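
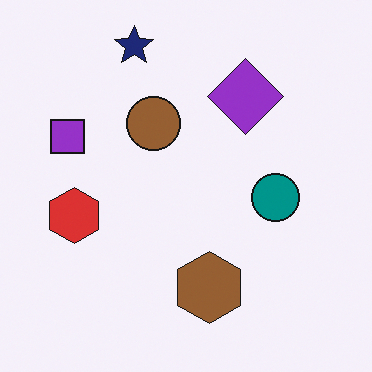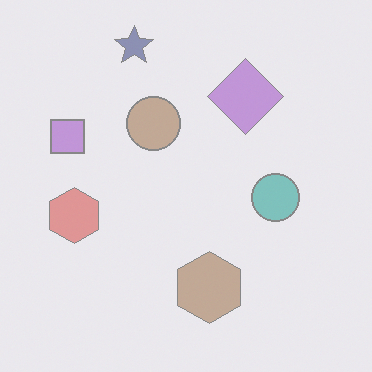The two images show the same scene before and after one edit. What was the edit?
The transformation is: washed out (contrast reduced).

Tones are pushed toward mid-grey across the whole image — a global contrast change.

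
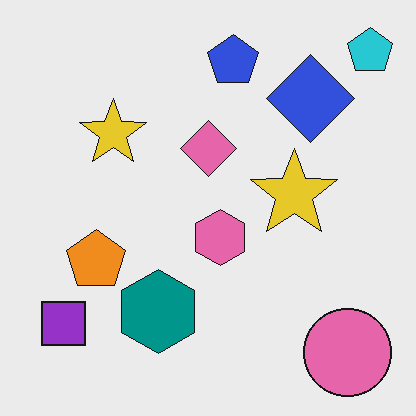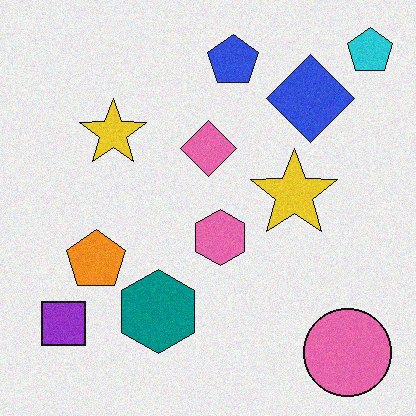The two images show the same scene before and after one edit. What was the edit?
Degraded with a light layer of grain.

Random speckle covers the whole image, including the flat background.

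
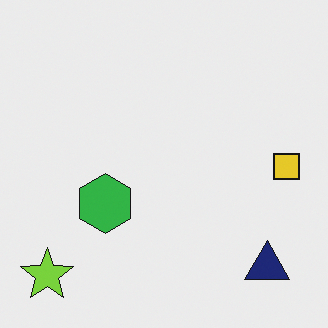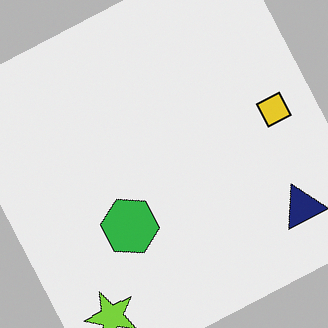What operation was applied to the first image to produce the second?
This is the original image rotated counter-clockwise by a moderate amount.

Every shape is tilted by the same angle and the image corners show triangular fill wedges — a whole-image rotation by a non-right angle.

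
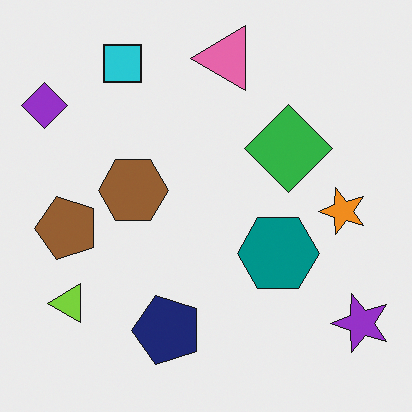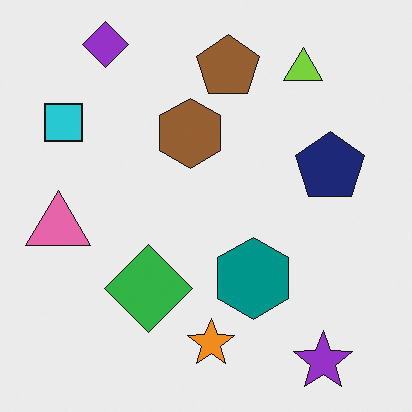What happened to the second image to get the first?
The first image is the second transposed (reflected across the top-left ↔ bottom-right diagonal).

Shapes have swapped their row and column positions — what was in the top-right is now in the bottom-left — a diagonal reflection.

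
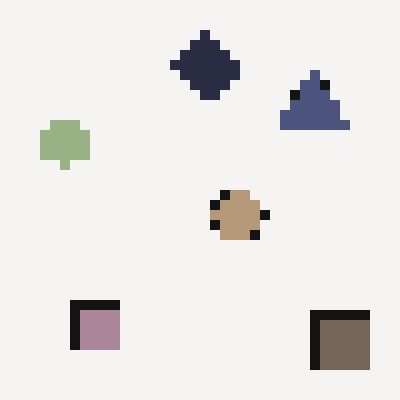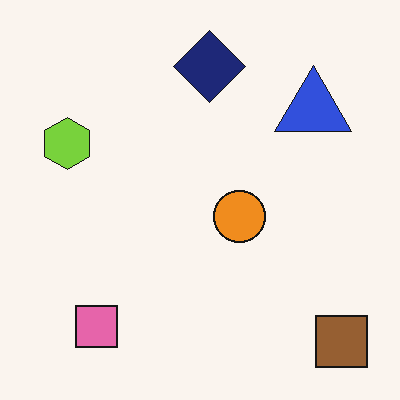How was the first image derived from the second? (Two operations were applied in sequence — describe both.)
The transformation is: coarsely pixelated, then heavily desaturated.

Shapes are reduced to large square blocks; fine edges and outlines are lost — a downscale-then-upscale (mosaic) effect. All colors are more muted and greyish — a global saturation change.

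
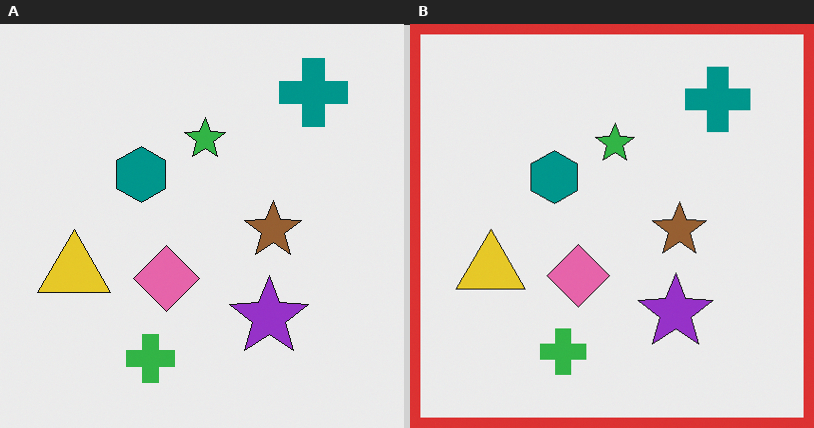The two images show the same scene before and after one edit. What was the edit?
The right (B) image is the left (A) framed with a red border.

A solid red frame runs around the edge of the right (B) image, with the content slightly shrunk inside it.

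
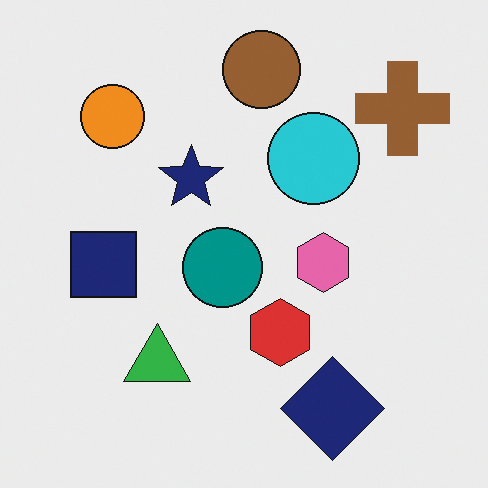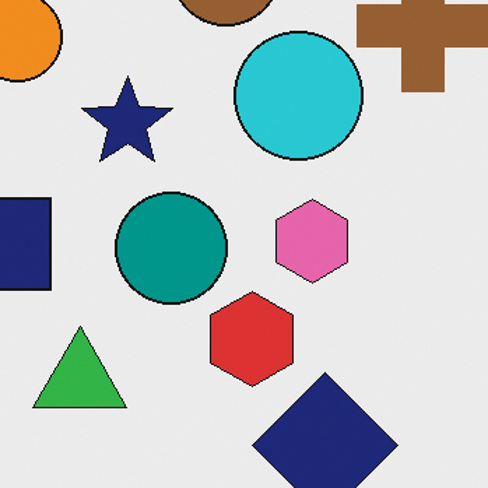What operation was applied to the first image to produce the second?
Cropped to a modestly smaller region and rescaled.

The visible shapes are larger and the field of view is narrower; shapes near the original edges may be partly or wholly outside the frame — a crop-and-rescale.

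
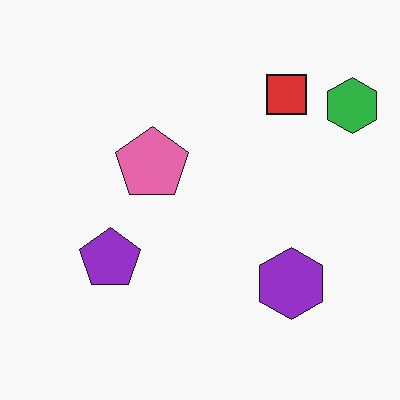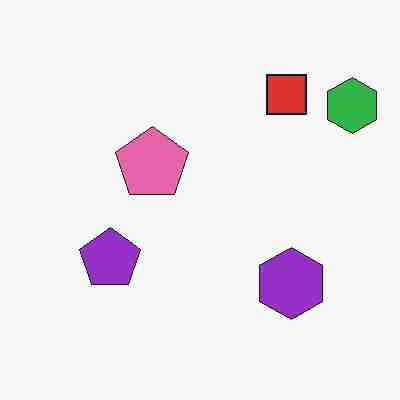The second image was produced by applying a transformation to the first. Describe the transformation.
The second image is the first degraded with heavy JPEG compression.

Blocky 8×8 compression artifacts appear around shape edges and the flat background shows ringing — characteristic JPEG degradation.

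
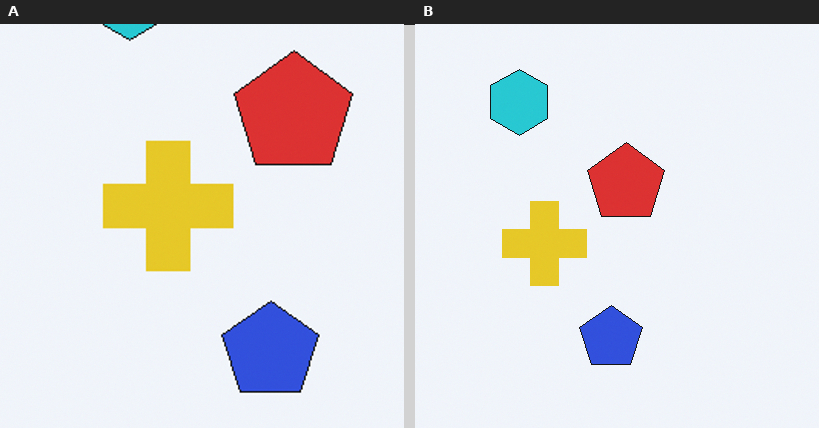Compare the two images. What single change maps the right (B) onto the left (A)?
Cropped slightly and scaled back up.

The visible shapes are larger and the field of view is narrower; shapes near the original edges may be partly or wholly outside the frame — a crop-and-rescale.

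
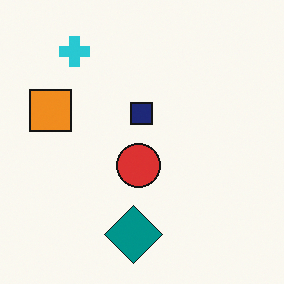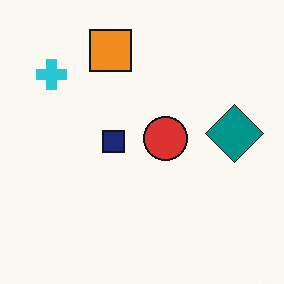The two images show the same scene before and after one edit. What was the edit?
The second image is the first transposed (reflected across the top-left ↔ bottom-right diagonal).

Shapes have swapped their row and column positions — what was in the top-right is now in the bottom-left — a diagonal reflection.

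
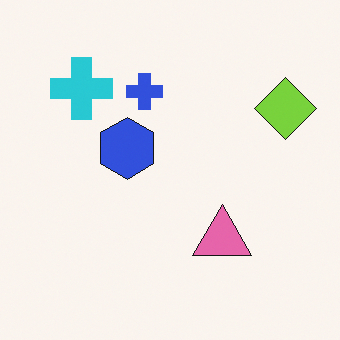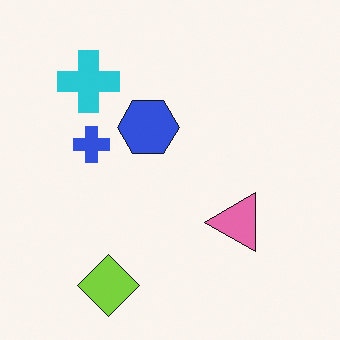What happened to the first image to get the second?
It was transposed (reflected across the top-left ↔ bottom-right diagonal).

Shapes have swapped their row and column positions — what was in the top-right is now in the bottom-left — a diagonal reflection.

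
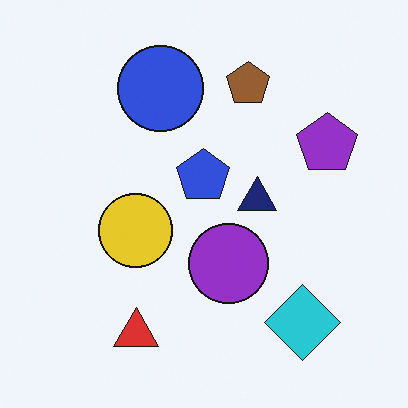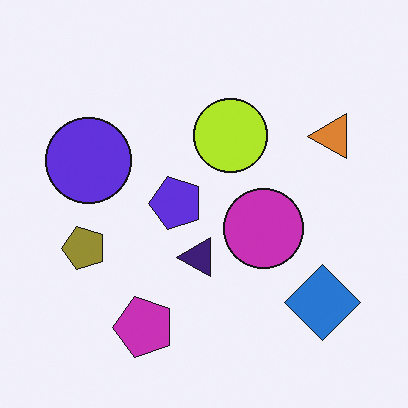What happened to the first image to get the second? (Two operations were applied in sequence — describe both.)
The image was hue-shifted by a small amount, then transposed (reflected across the top-left ↔ bottom-right diagonal).

Every shape's color has rotated by the same amount around the hue wheel — a uniform hue shift. Shapes have swapped their row and column positions — what was in the top-right is now in the bottom-left — a diagonal reflection.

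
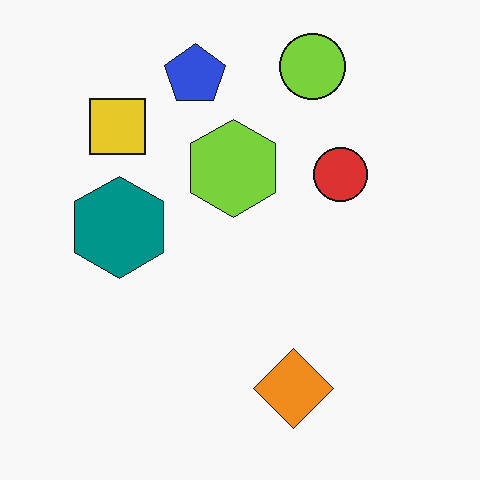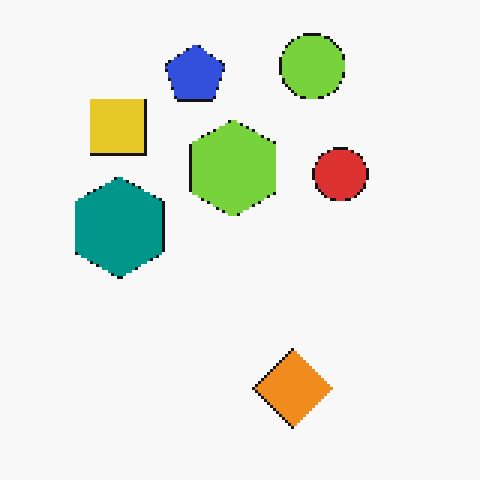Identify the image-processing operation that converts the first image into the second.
The image was mildly pixelated.

Shapes are reduced to large square blocks; fine edges and outlines are lost — a downscale-then-upscale (mosaic) effect.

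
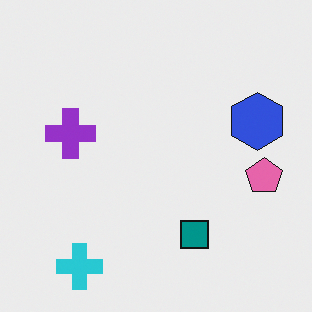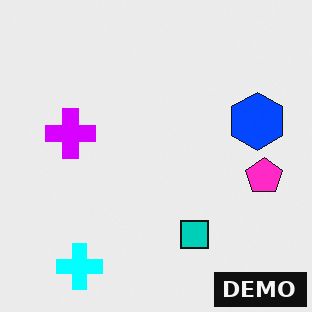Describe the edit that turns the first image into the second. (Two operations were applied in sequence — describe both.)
The second image is the first heavily oversaturated, then watermarked with the text "DEMO" in the lower-right corner.

All colors are more vivid — a global saturation change. A dark label reading "DEMO" appears in the lower-right corner.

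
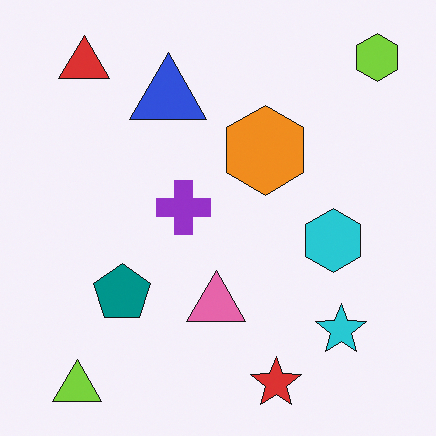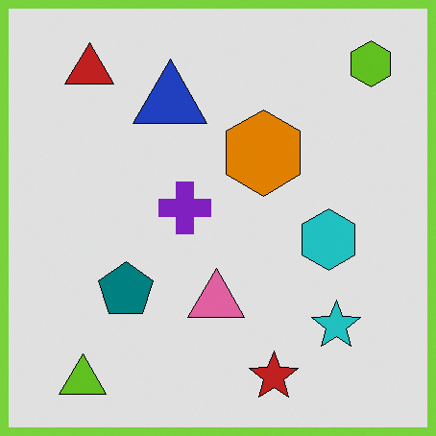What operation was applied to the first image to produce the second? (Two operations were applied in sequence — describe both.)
It was posterized to a reduced palette, then framed with a lime border.

Each flat color has snapped to a coarser quantized level — most visibly, the near-white background has dropped to a flat grey. A solid lime frame runs around the edge of the second image, with the content slightly shrunk inside it.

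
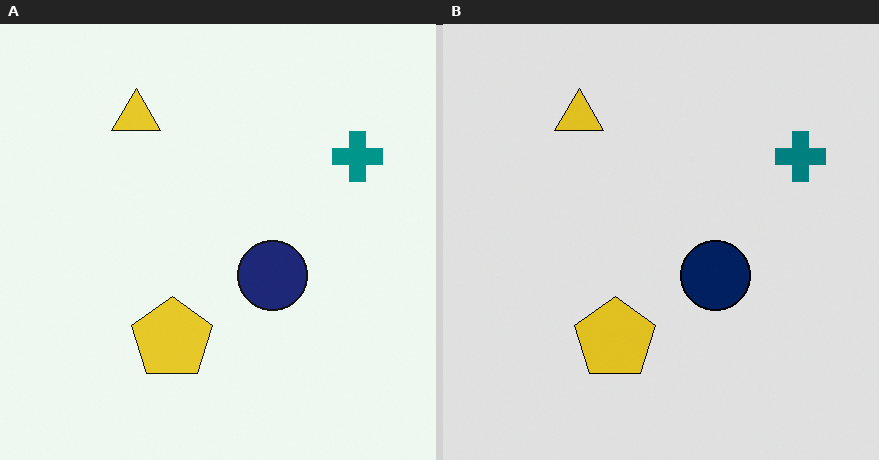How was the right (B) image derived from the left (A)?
The transformation is: moderately posterized.

Each flat color has snapped to a coarser quantized level — most visibly, the near-white background has dropped to a flat grey.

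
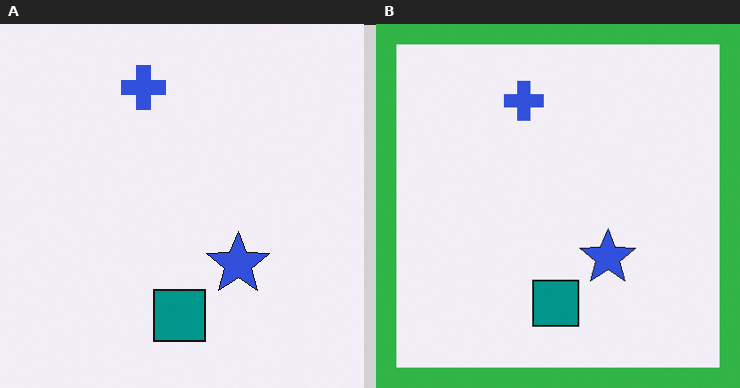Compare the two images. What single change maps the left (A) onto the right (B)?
This is the original image framed with a green border.

A solid green frame runs around the edge of the right (B) image, with the content slightly shrunk inside it.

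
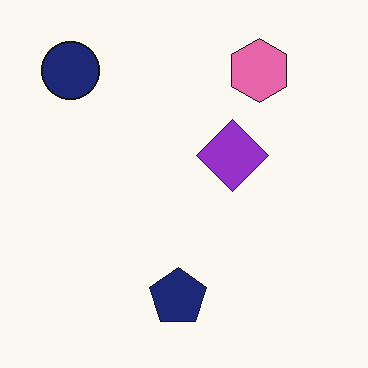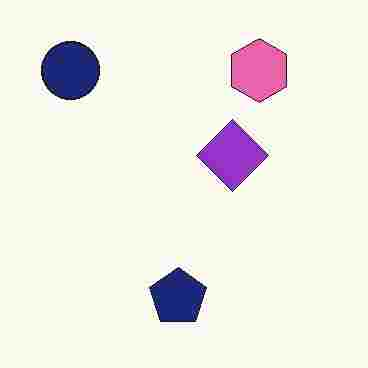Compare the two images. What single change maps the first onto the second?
The image was degraded with heavy JPEG compression.

Blocky 8×8 compression artifacts appear around shape edges and the flat background shows ringing — characteristic JPEG degradation.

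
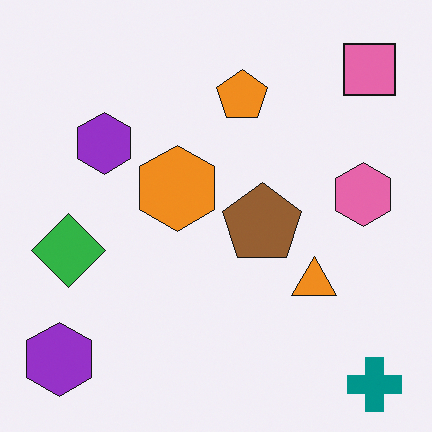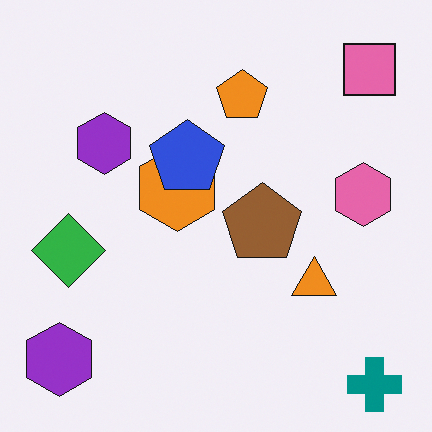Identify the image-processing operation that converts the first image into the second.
This is the original image overlaid with an additional blue pentagon.

A blue pentagon appears in the second image that is absent from the first.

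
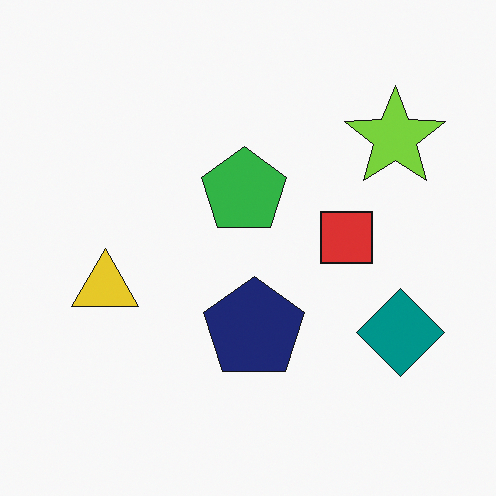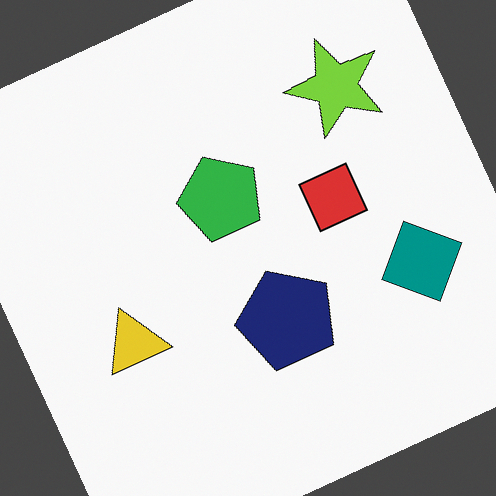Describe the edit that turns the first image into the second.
The image was rotated counter-clockwise by a moderate amount.

Every shape is tilted by the same angle and the image corners show triangular fill wedges — a whole-image rotation by a non-right angle.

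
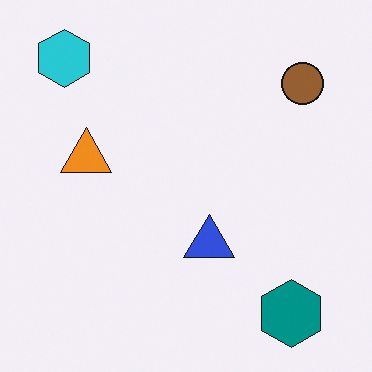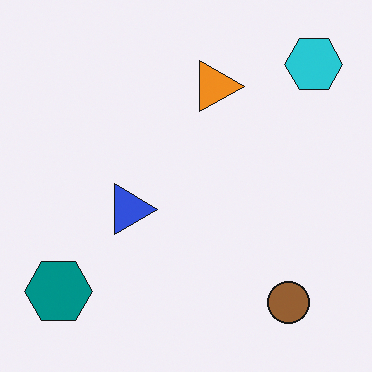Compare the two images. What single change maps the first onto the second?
Rotated 90° clockwise.

The cyan hexagon sits in the top-left of the first image and the top-right of the second — consistent with a whole-image 90° clockwise rotation.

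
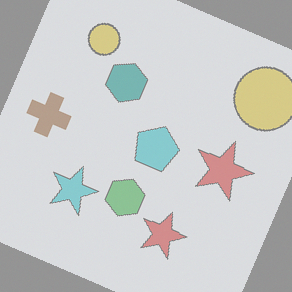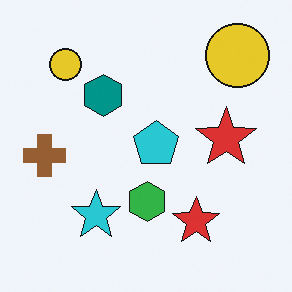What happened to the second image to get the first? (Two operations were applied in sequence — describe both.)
This is the original image rotated clockwise by a moderate amount, then given much lower contrast.

Every shape is tilted by the same angle and the image corners show triangular fill wedges — a whole-image rotation by a non-right angle. Tones are pushed toward mid-grey across the whole image — a global contrast change.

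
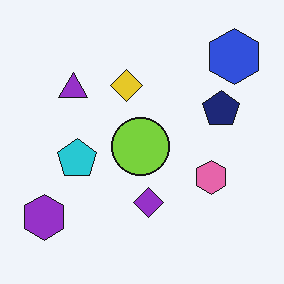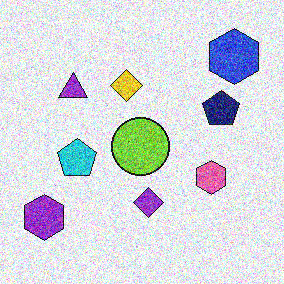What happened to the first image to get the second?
It was degraded with strong gaussian noise.

Random speckle covers the whole image, including the flat background.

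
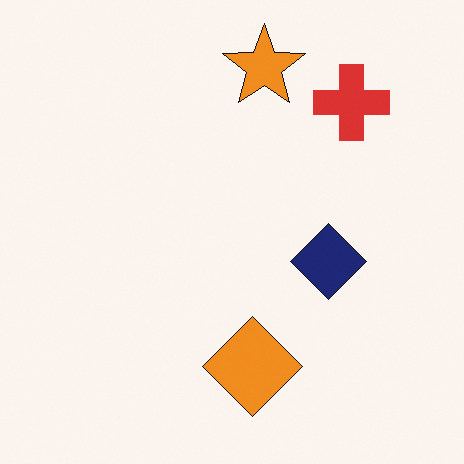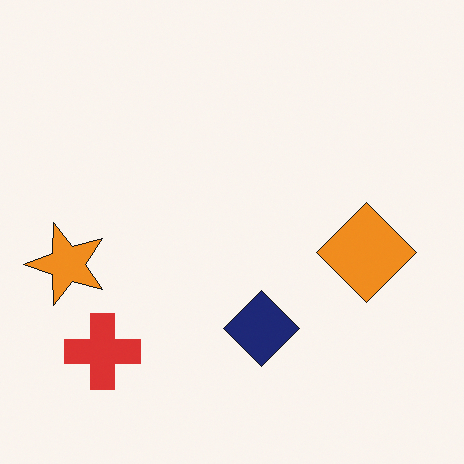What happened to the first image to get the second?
Transposed (reflected across the top-left ↔ bottom-right diagonal).

Shapes have swapped their row and column positions — what was in the top-right is now in the bottom-left — a diagonal reflection.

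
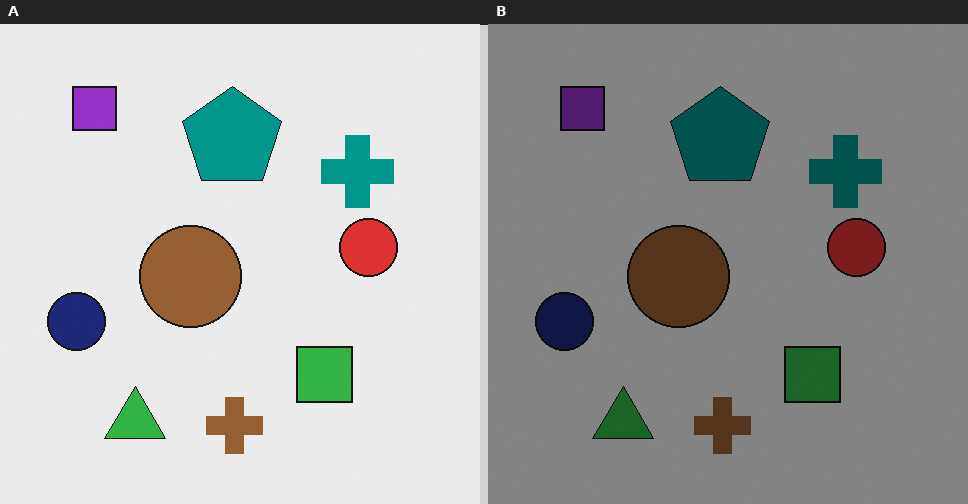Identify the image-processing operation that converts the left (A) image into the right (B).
The image was substantially darkened.

Every pixel — background and shapes alike — is uniformly darkened.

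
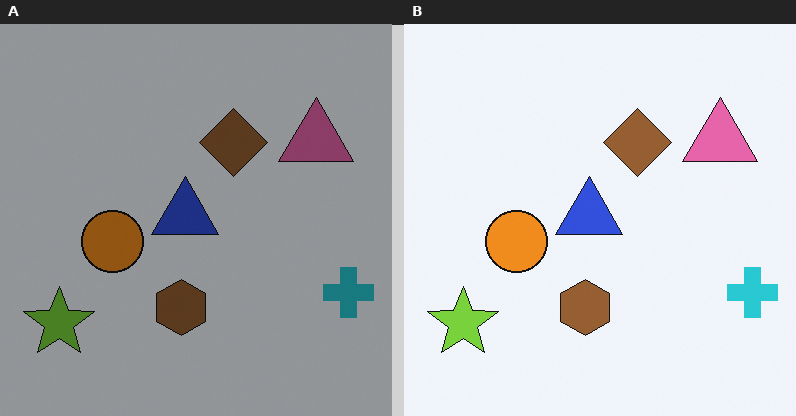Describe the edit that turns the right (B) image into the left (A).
The left (A) image is the right (B) darkened a lot.

Every pixel — background and shapes alike — is uniformly darkened.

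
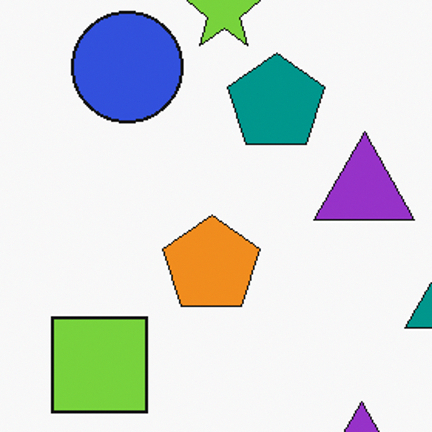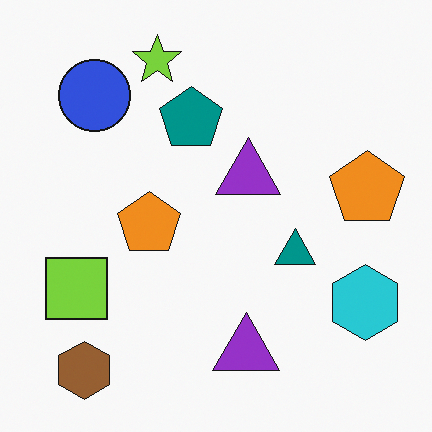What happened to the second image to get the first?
The image was cropped to a modestly smaller region and rescaled.

The visible shapes are larger and the field of view is narrower; shapes near the original edges may be partly or wholly outside the frame — a crop-and-rescale.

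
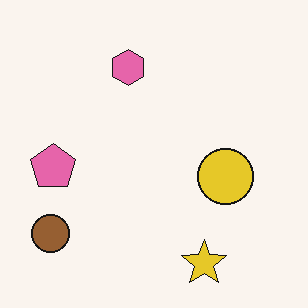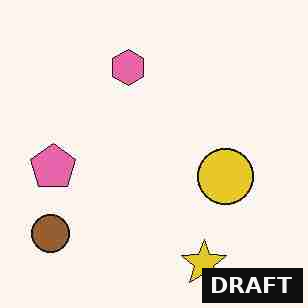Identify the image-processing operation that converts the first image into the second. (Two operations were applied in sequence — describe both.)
Degraded with heavy JPEG compression, then watermarked with the text "DRAFT" in the lower-right corner.

Blocky 8×8 compression artifacts appear around shape edges and the flat background shows ringing — characteristic JPEG degradation. A dark label reading "DRAFT" appears in the lower-right corner.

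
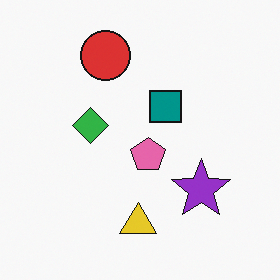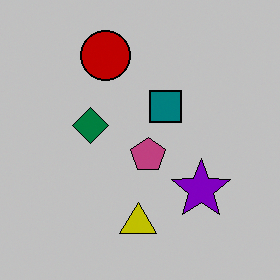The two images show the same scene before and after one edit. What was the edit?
The transformation is: aggressively posterized.

Each flat color has snapped to a coarser quantized level — most visibly, the near-white background has dropped to a flat grey.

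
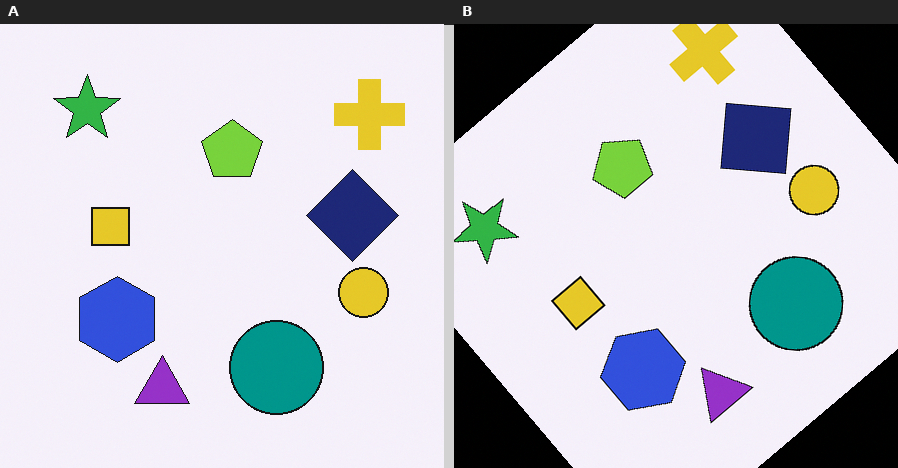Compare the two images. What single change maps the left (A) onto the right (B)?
It was rotated counter-clockwise by a large amount — several tens of degrees.

Every shape is tilted by the same angle and the image corners show triangular fill wedges — a whole-image rotation by a non-right angle.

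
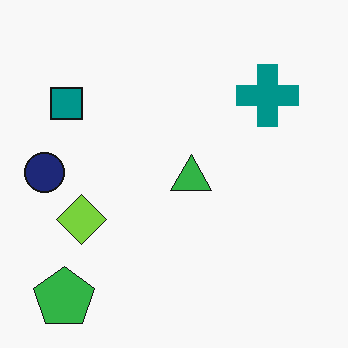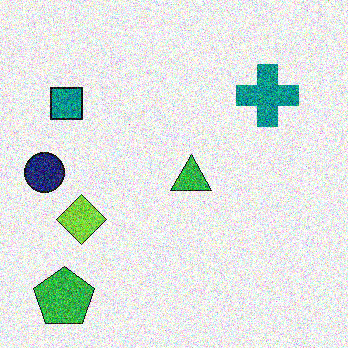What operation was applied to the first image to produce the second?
Degraded with a thick layer of grain.

Random speckle covers the whole image, including the flat background.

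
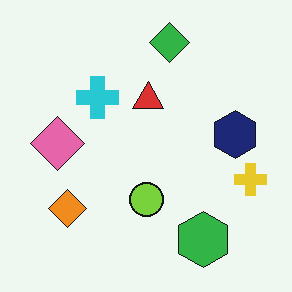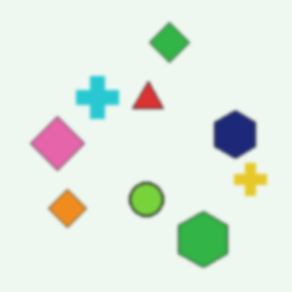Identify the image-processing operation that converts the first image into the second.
The transformation is: given a subtle gaussian blur.

Shape edges and outlines are uniformly softened across the whole image.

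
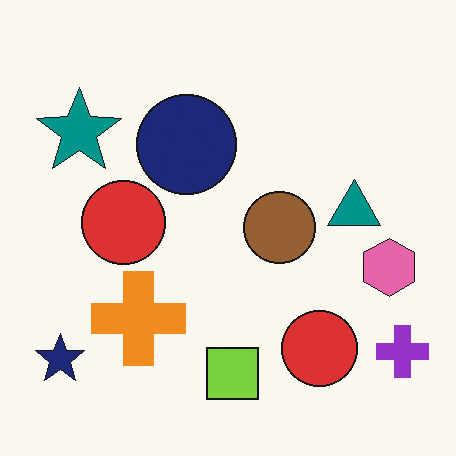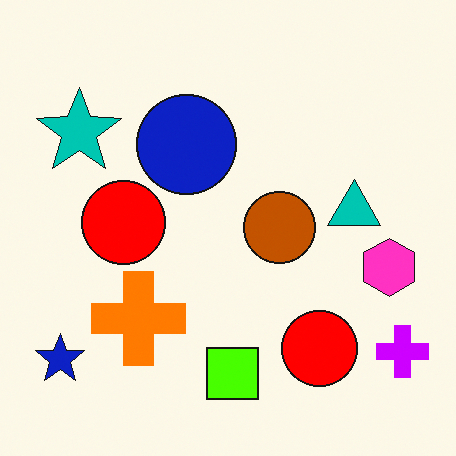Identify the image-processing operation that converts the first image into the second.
It was made much more vivid (saturation change).

All colors are more vivid — a global saturation change.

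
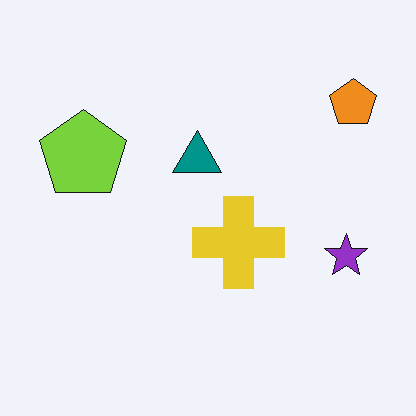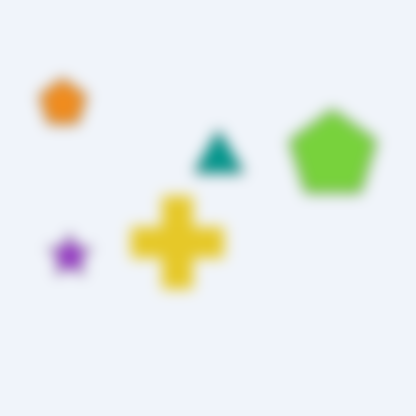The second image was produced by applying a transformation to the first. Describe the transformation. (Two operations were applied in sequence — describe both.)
The second image is the first heavily blurred, then flipped horizontally (left ↔ right).

Shape edges and outlines are uniformly softened across the whole image. The orange pentagon is in the top-right of the first image and the top-left of the second — shapes on opposite sides of the vertical midline have swapped in a mirror flip.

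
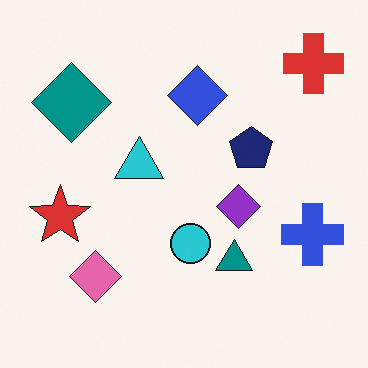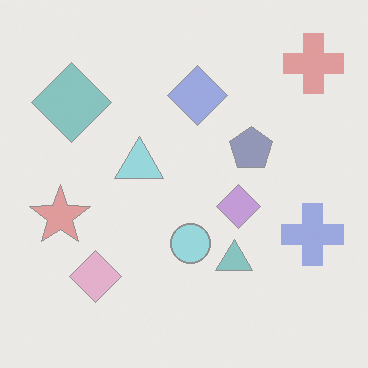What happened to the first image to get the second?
Given much lower contrast.

Tones are pushed toward mid-grey across the whole image — a global contrast change.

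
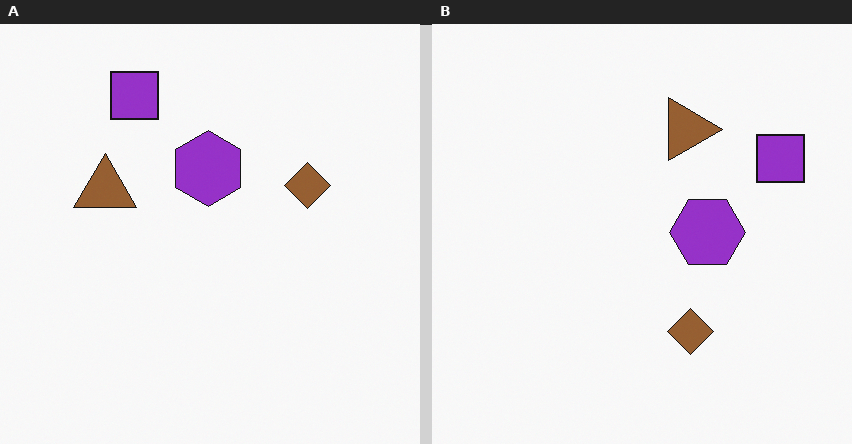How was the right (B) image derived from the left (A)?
This is the original image rotated 90° clockwise.

The purple square sits in the top-left of the left (A) image and the top-right of the right (B) — consistent with a whole-image 90° clockwise rotation.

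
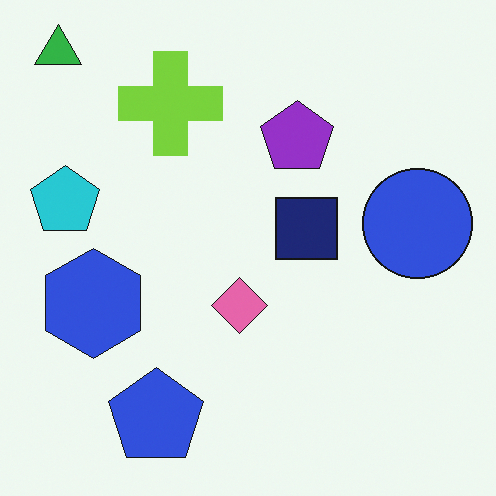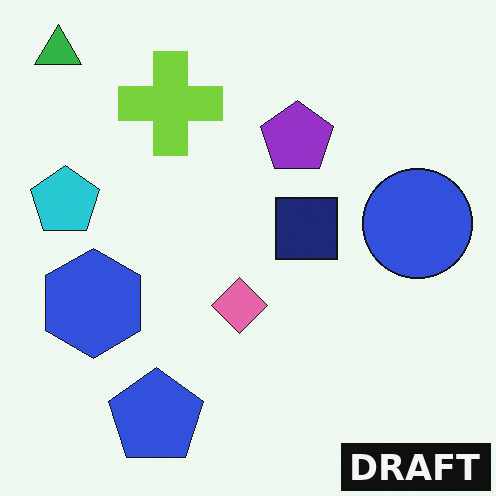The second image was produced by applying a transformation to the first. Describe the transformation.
The transformation is: watermarked with the text "DRAFT" in the lower-right corner.

A dark label reading "DRAFT" appears in the lower-right corner.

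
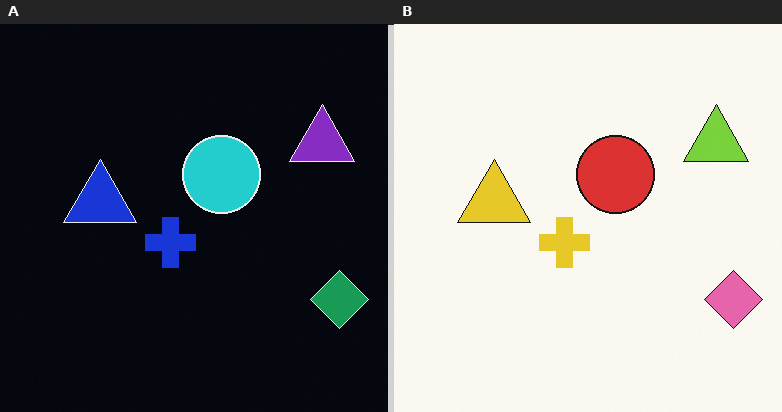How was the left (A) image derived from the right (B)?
The left (A) image is the right (B) color-inverted (negative).

The light background has become dark and every shape's color is its complement — a photographic negative.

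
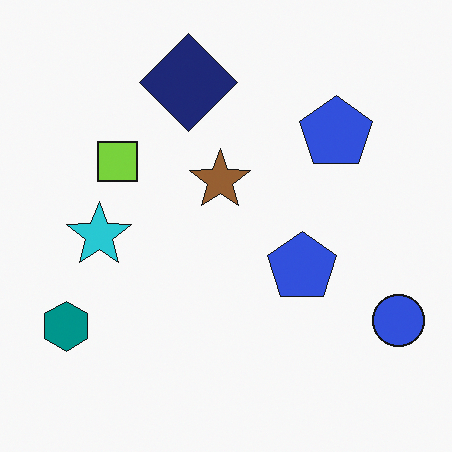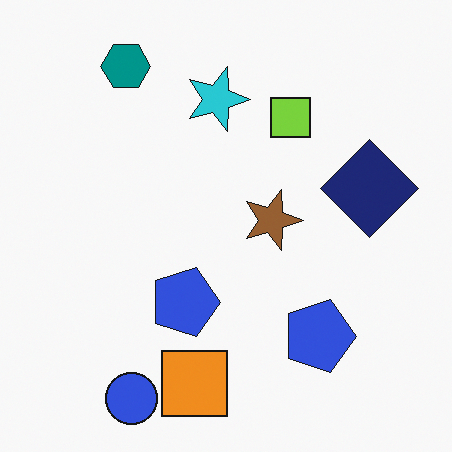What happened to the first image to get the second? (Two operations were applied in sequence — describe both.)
The transformation is: rotated 90° clockwise, then overlaid with an additional orange square.

The blue circle sits in the bottom-right of the first image and the bottom-left of the second — consistent with a whole-image 90° clockwise rotation. An orange square appears in the second image that is absent from the first.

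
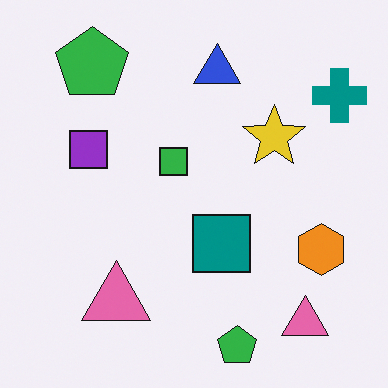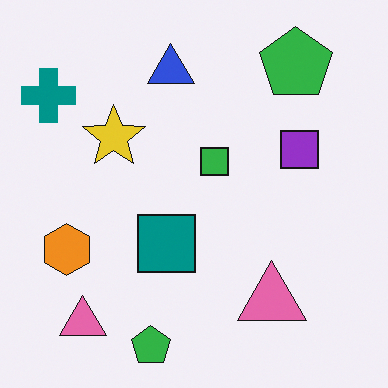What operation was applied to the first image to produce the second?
The transformation is: flipped horizontally (left ↔ right).

The teal cross is in the top-right of the first image and the top-left of the second — shapes on opposite sides of the vertical midline have swapped in a mirror flip.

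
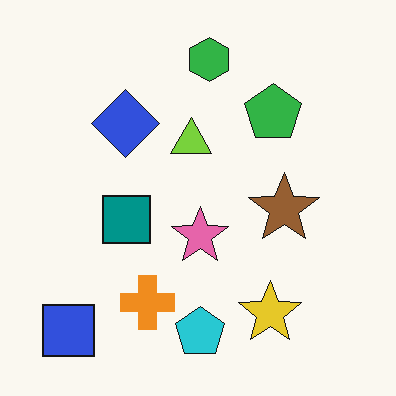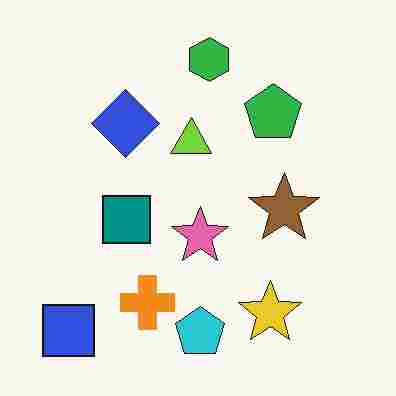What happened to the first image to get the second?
It was degraded with heavy JPEG compression.

Blocky 8×8 compression artifacts appear around shape edges and the flat background shows ringing — characteristic JPEG degradation.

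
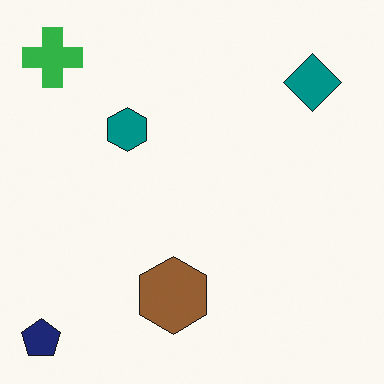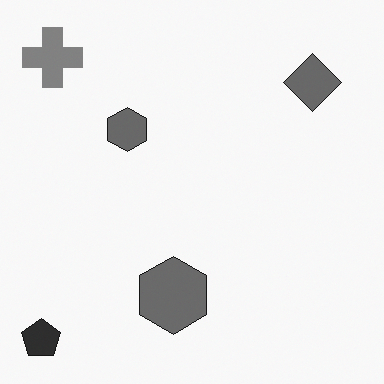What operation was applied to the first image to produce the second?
The second image is the first converted to grayscale.

All color is removed — every shape is now a shade of grey.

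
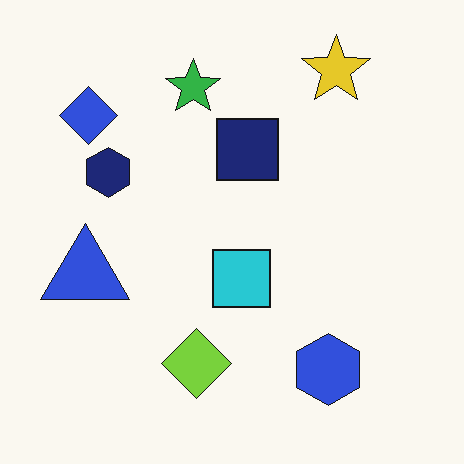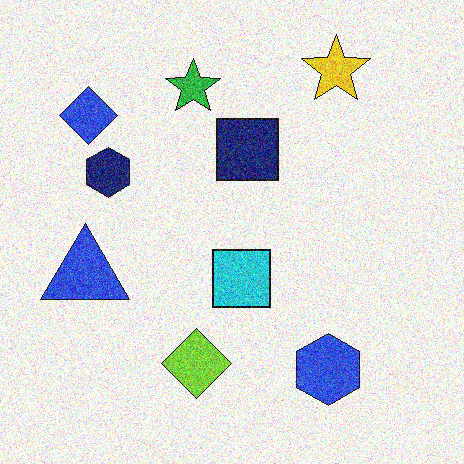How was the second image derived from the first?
Degraded with strong gaussian noise.

Random speckle covers the whole image, including the flat background.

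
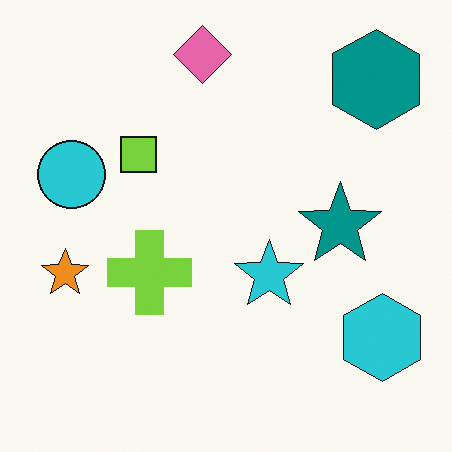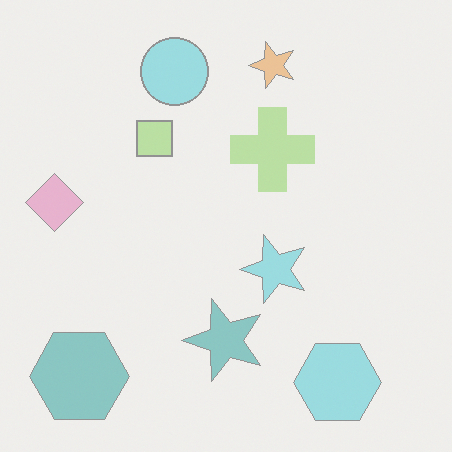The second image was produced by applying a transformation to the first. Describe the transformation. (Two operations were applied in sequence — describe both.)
Washed out (contrast reduced), then transposed (reflected across the top-left ↔ bottom-right diagonal).

Tones are pushed toward mid-grey across the whole image — a global contrast change. Shapes have swapped their row and column positions — what was in the top-right is now in the bottom-left — a diagonal reflection.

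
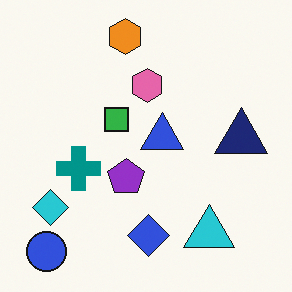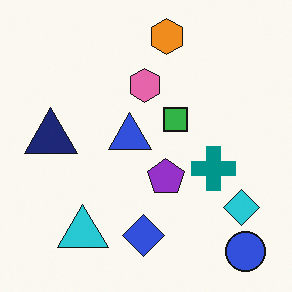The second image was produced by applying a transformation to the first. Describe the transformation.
This is the original image flipped horizontally (left ↔ right).

The blue circle is in the bottom-left of the first image and the bottom-right of the second — shapes on opposite sides of the vertical midline have swapped in a mirror flip.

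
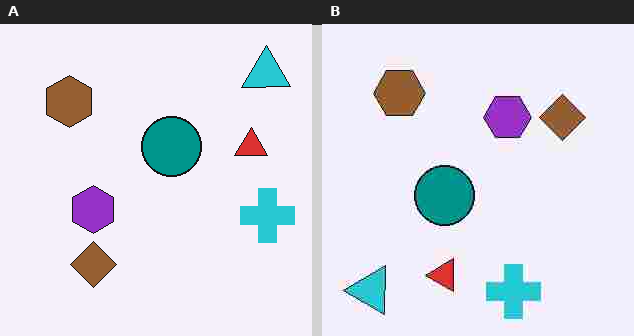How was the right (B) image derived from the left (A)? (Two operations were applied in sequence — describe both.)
The right (B) image is the left (A) degraded with heavy JPEG compression, then transposed (reflected across the top-left ↔ bottom-right diagonal).

Blocky 8×8 compression artifacts appear around shape edges and the flat background shows ringing — characteristic JPEG degradation. Shapes have swapped their row and column positions — what was in the top-right is now in the bottom-left — a diagonal reflection.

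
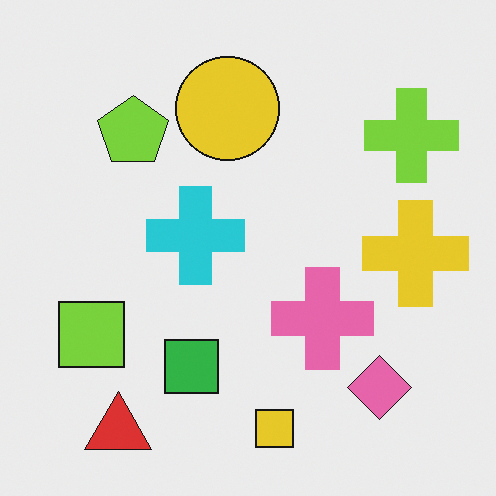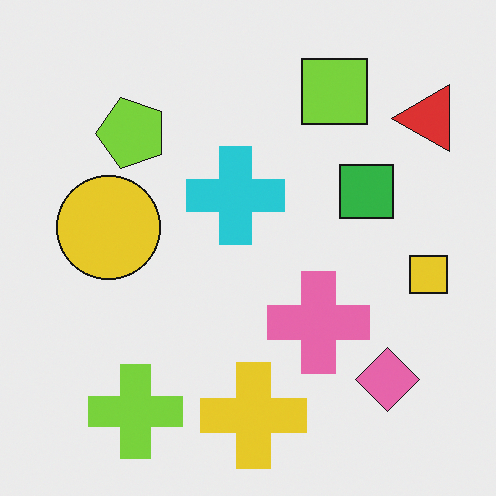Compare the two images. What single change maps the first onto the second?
The second image is the first transposed (reflected across the top-left ↔ bottom-right diagonal).

Shapes have swapped their row and column positions — what was in the top-right is now in the bottom-left — a diagonal reflection.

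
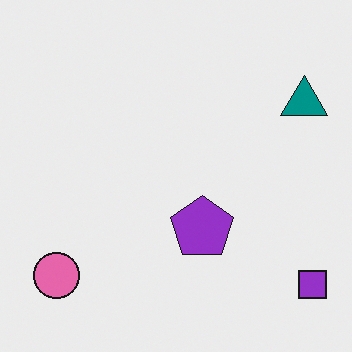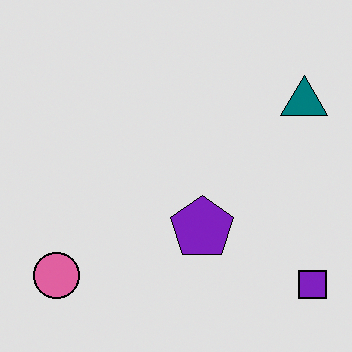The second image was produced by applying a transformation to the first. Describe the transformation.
The second image is the first moderately posterized.

Each flat color has snapped to a coarser quantized level — most visibly, the near-white background has dropped to a flat grey.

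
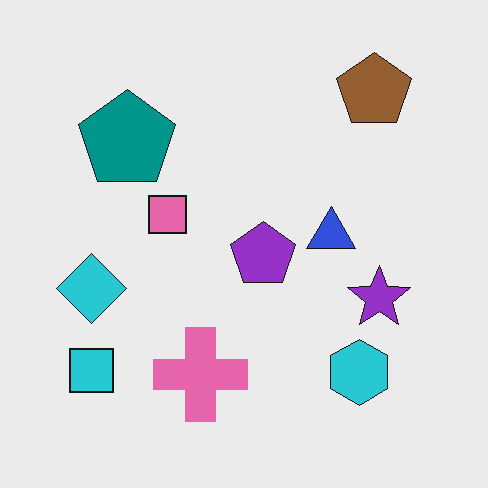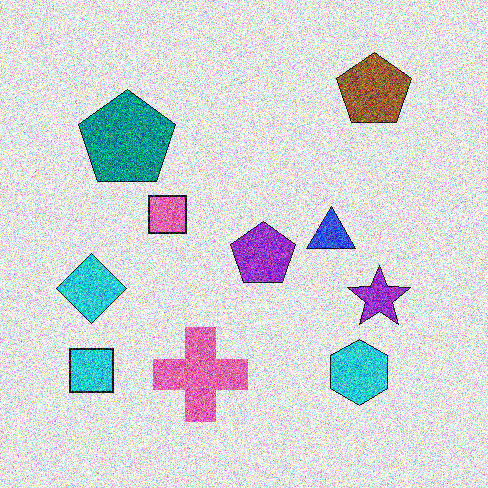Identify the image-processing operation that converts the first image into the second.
The transformation is: degraded with heavy additive noise.

Random speckle covers the whole image, including the flat background.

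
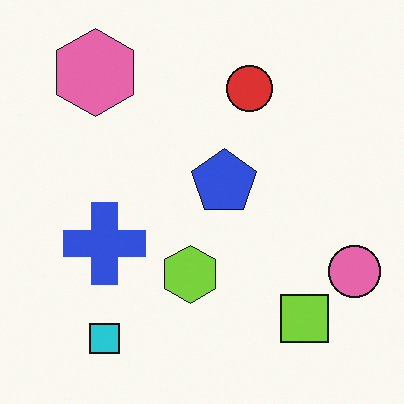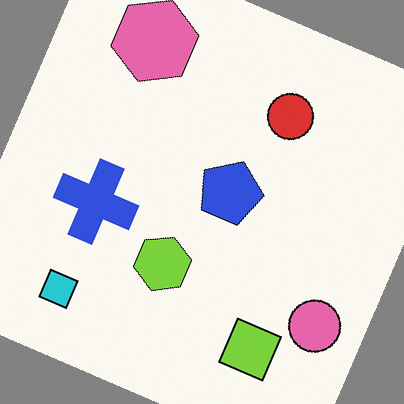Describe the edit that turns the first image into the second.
This is the original image rotated clockwise by a clearly visible amount.

Every shape is tilted by the same angle and the image corners show triangular fill wedges — a whole-image rotation by a non-right angle.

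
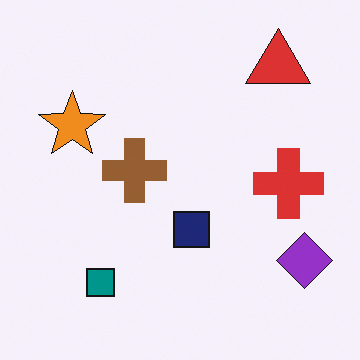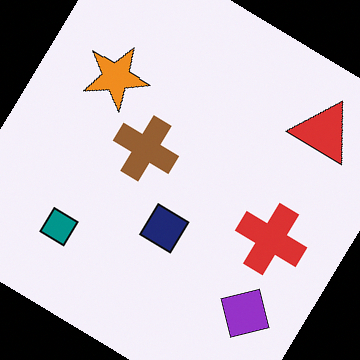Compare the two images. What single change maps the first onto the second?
Rotated clockwise by a large amount — several tens of degrees.

Every shape is tilted by the same angle and the image corners show triangular fill wedges — a whole-image rotation by a non-right angle.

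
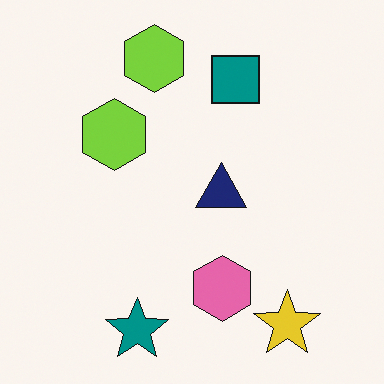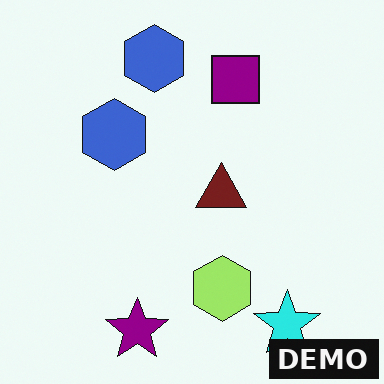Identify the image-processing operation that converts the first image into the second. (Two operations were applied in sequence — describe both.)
The second image is the first hue-shifted through roughly a third of the color wheel, then watermarked with the text "DEMO" in the lower-right corner.

Every shape's color has rotated by the same amount around the hue wheel — a uniform hue shift. A dark label reading "DEMO" appears in the lower-right corner.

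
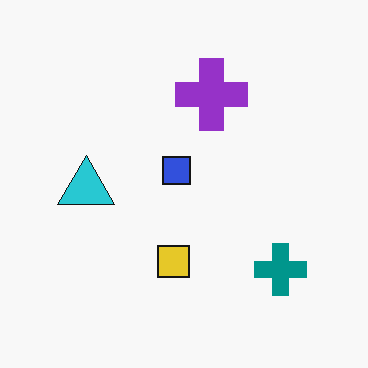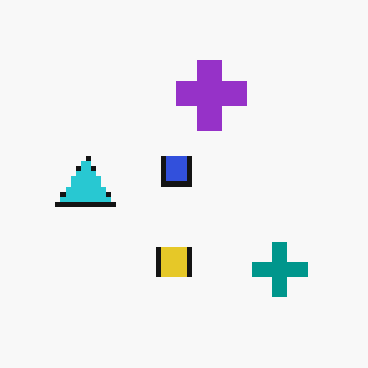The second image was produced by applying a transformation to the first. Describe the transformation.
It was lightly pixelated (a mild mosaic effect).

Shapes are reduced to large square blocks; fine edges and outlines are lost — a downscale-then-upscale (mosaic) effect.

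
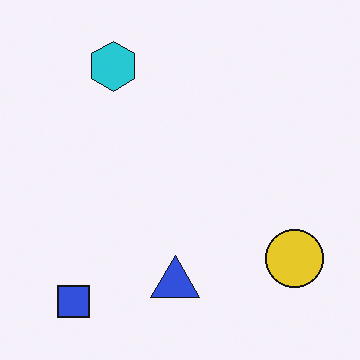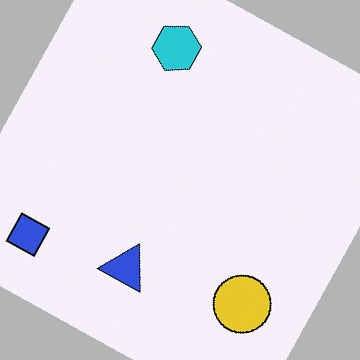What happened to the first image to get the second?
The second image is the first rotated clockwise by a clearly visible amount.

Every shape is tilted by the same angle and the image corners show triangular fill wedges — a whole-image rotation by a non-right angle.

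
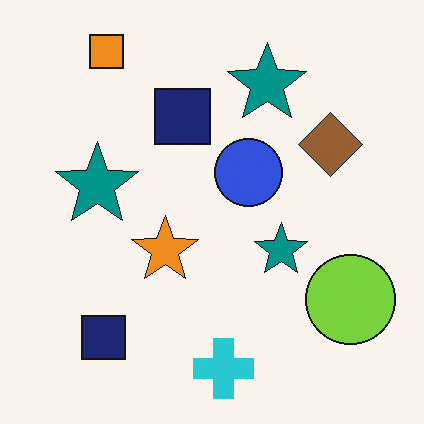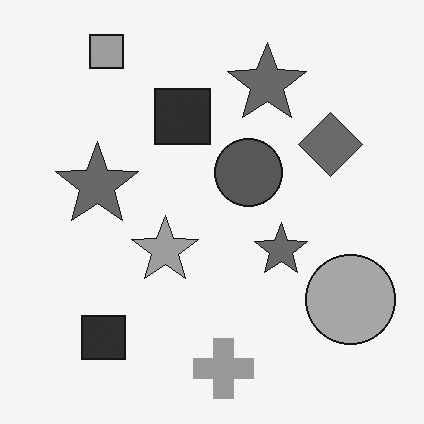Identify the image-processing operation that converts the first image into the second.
It was converted to grayscale.

All color is removed — every shape is now a shade of grey.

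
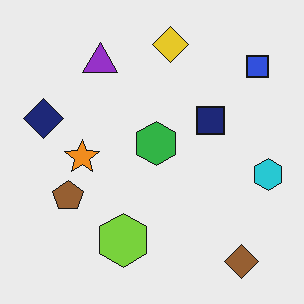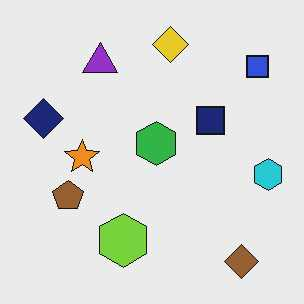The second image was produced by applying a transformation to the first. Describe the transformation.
The image was JPEG-compressed with visible artifacts.

Blocky 8×8 compression artifacts appear around shape edges and the flat background shows ringing — characteristic JPEG degradation.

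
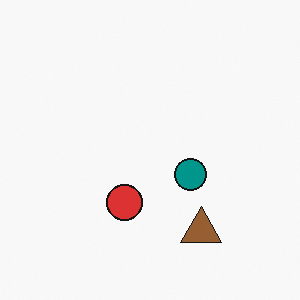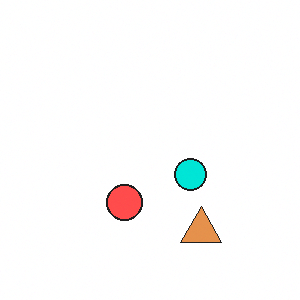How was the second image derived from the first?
The image was brightened a lot.

Every pixel — background and shapes alike — is uniformly brightened.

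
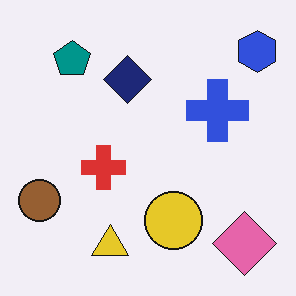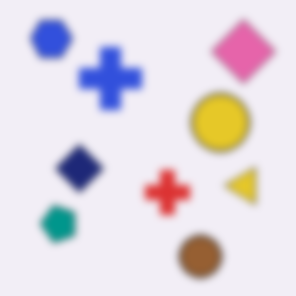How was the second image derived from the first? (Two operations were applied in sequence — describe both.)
Rotated 90° counter-clockwise, then moderately blurred.

The blue hexagon sits in the top-right of the first image and the top-left of the second — consistent with a whole-image 90° counter-clockwise rotation. Shape edges and outlines are uniformly softened across the whole image.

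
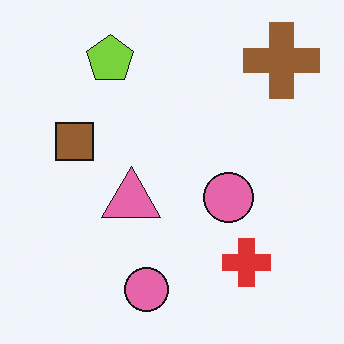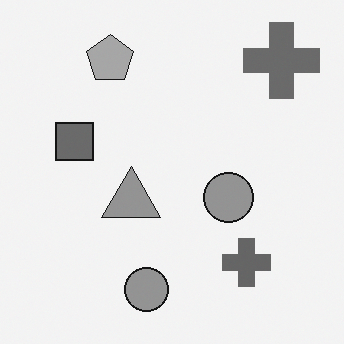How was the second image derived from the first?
Converted to grayscale.

All color is removed — every shape is now a shade of grey.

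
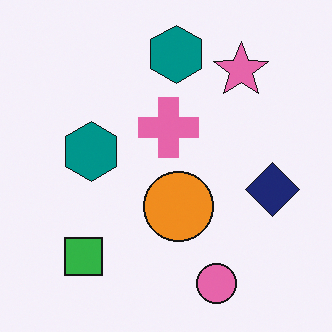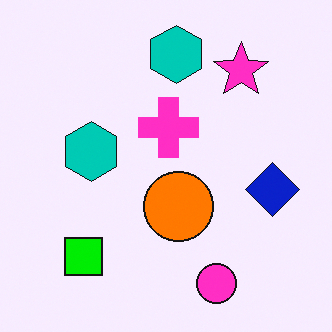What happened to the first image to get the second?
Heavily oversaturated.

All colors are more vivid — a global saturation change.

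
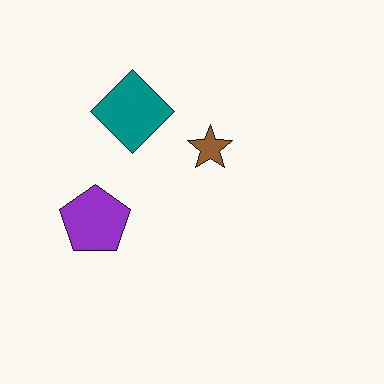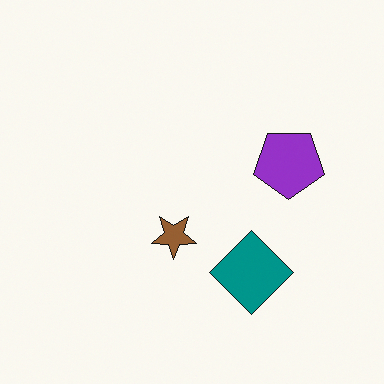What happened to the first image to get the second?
Rotated 180°.

The purple pentagon sits in the left of the first image and the right of the second — consistent with a whole-image 180° rotation.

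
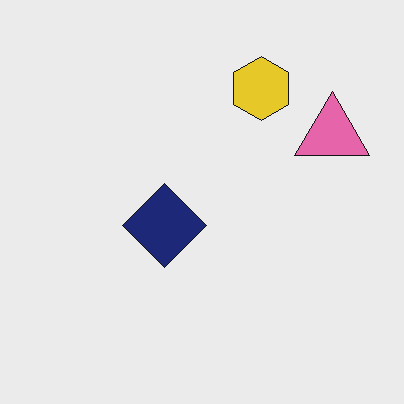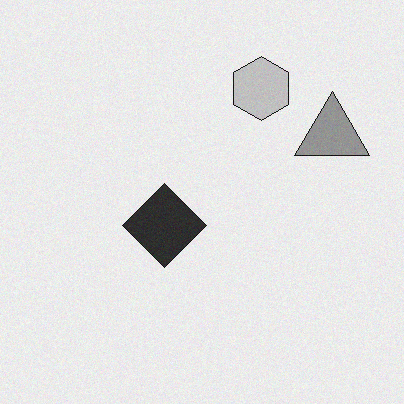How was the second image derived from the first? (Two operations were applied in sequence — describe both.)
It was converted to grayscale, then degraded with subtle gaussian noise.

All color is removed — every shape is now a shade of grey. Random speckle covers the whole image, including the flat background.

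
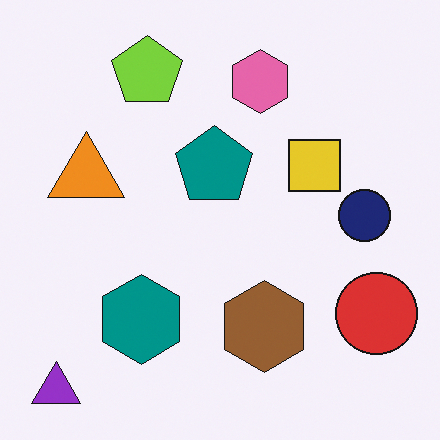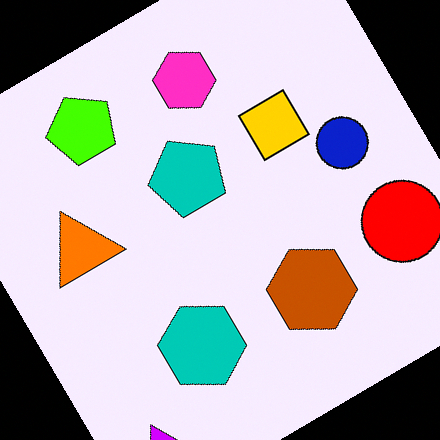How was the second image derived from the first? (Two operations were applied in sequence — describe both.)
The second image is the first heavily oversaturated, then rotated counter-clockwise by a large amount — several tens of degrees.

All colors are more vivid — a global saturation change. Every shape is tilted by the same angle and the image corners show triangular fill wedges — a whole-image rotation by a non-right angle.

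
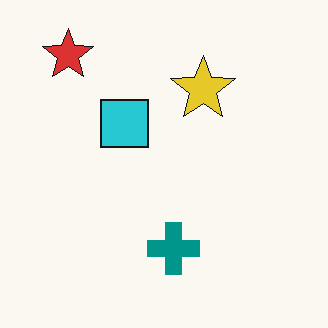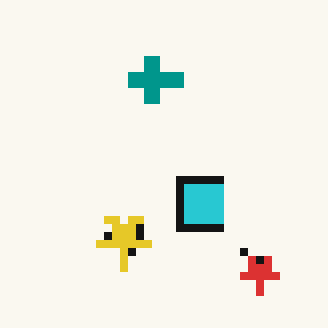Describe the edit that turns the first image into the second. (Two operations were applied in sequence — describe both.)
The second image is the first rotated 180°, then pixelated into visible square blocks.

The red star sits in the top-left of the first image and the bottom-right of the second — consistent with a whole-image 180° rotation. Shapes are reduced to large square blocks; fine edges and outlines are lost — a downscale-then-upscale (mosaic) effect.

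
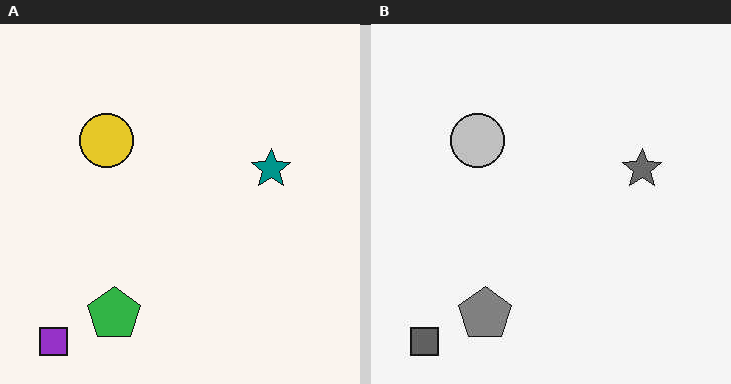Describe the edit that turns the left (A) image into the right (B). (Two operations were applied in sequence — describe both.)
The right (B) image is the left (A) converted to grayscale, then JPEG-compressed with visible artifacts.

All color is removed — every shape is now a shade of grey. Blocky 8×8 compression artifacts appear around shape edges and the flat background shows ringing — characteristic JPEG degradation.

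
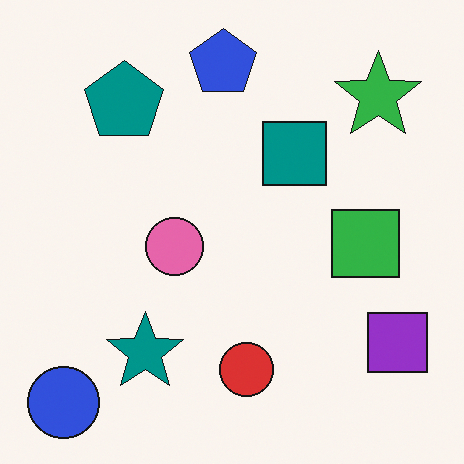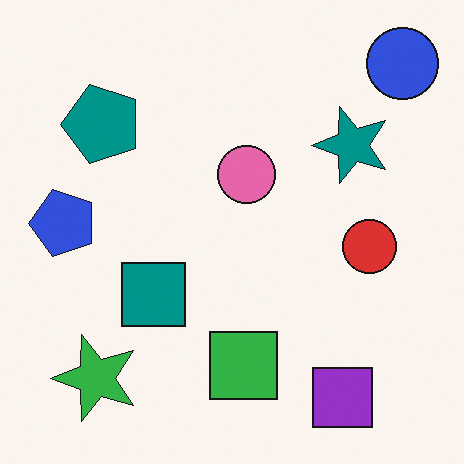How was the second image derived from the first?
The image was transposed (reflected across the top-left ↔ bottom-right diagonal).

Shapes have swapped their row and column positions — what was in the top-right is now in the bottom-left — a diagonal reflection.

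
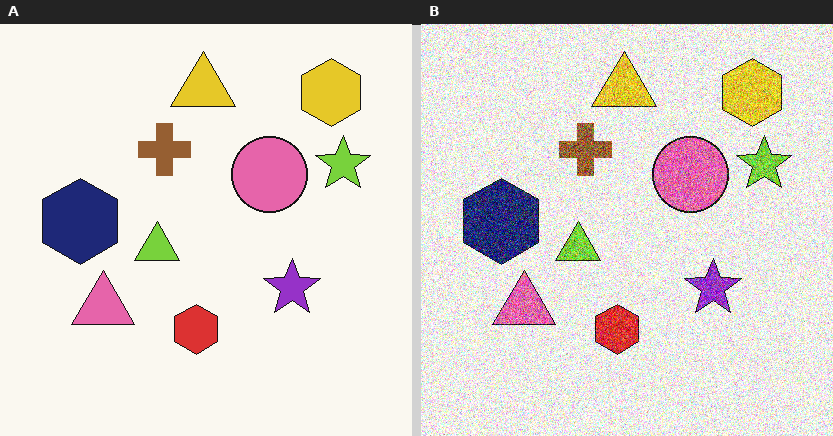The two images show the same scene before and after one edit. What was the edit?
The right (B) image is the left (A) degraded with a thick layer of grain.

Random speckle covers the whole image, including the flat background.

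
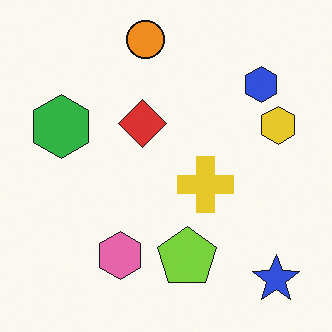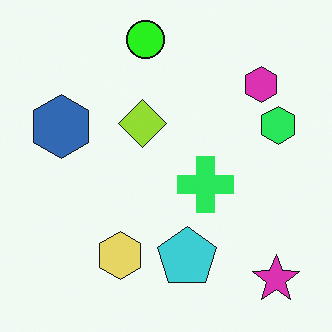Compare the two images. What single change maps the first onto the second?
It was hue-shifted noticeably.

Every shape's color has rotated by the same amount around the hue wheel — a uniform hue shift.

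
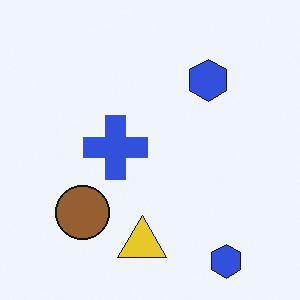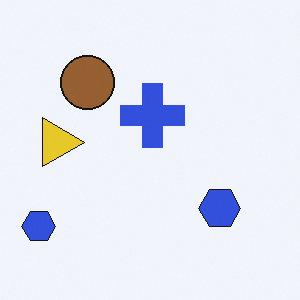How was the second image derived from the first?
This is the original image rotated 90° clockwise.

The yellow triangle sits in the bottom of the first image and the left of the second — consistent with a whole-image 90° clockwise rotation.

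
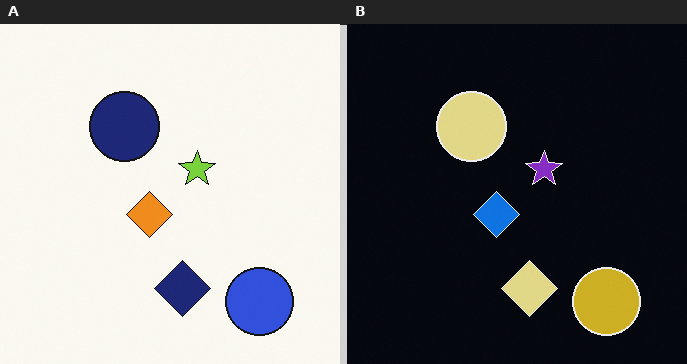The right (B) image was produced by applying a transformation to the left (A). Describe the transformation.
The transformation is: color-inverted (negative).

The light background has become dark and every shape's color is its complement — a photographic negative.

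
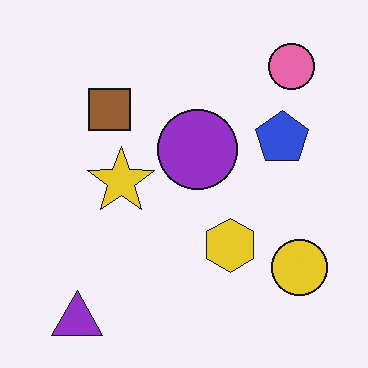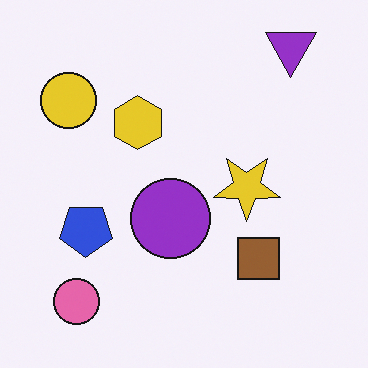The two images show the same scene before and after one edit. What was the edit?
The image was rotated 180°.

The purple triangle sits in the bottom-left of the first image and the top-right of the second — consistent with a whole-image 180° rotation.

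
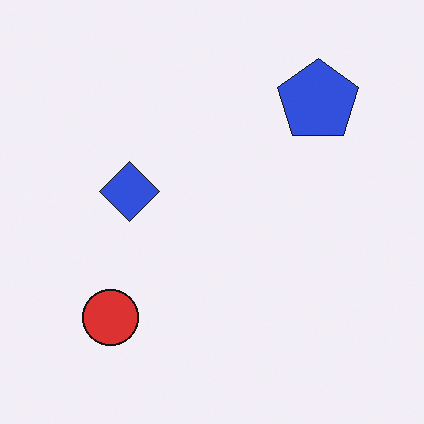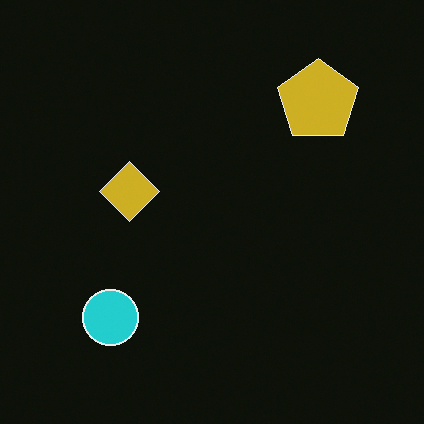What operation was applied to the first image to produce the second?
It was color-inverted (negative).

The light background has become dark and every shape's color is its complement — a photographic negative.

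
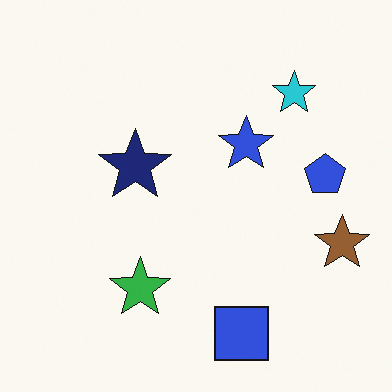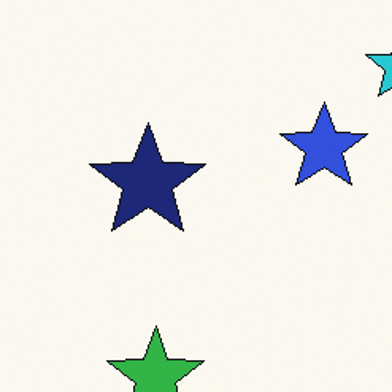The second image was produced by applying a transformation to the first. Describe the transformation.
This is the original image cropped to a modestly smaller region and rescaled.

The visible shapes are larger and the field of view is narrower; shapes near the original edges may be partly or wholly outside the frame — a crop-and-rescale.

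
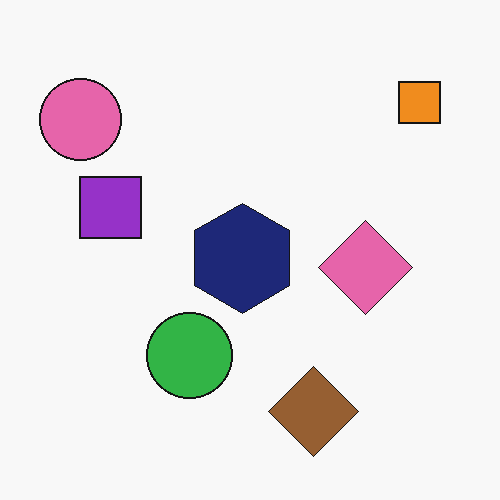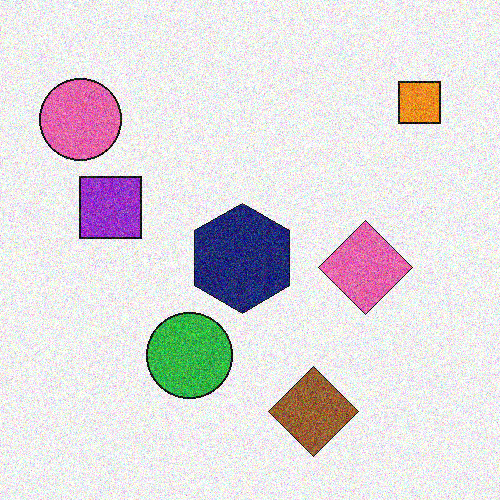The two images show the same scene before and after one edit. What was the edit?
It was degraded with a thick layer of grain.

Random speckle covers the whole image, including the flat background.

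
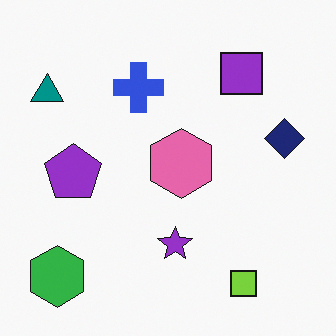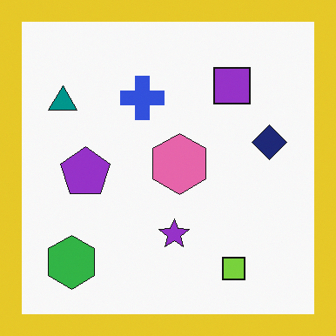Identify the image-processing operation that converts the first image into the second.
This is the original image framed with a yellow border.

A solid yellow frame runs around the edge of the second image, with the content slightly shrunk inside it.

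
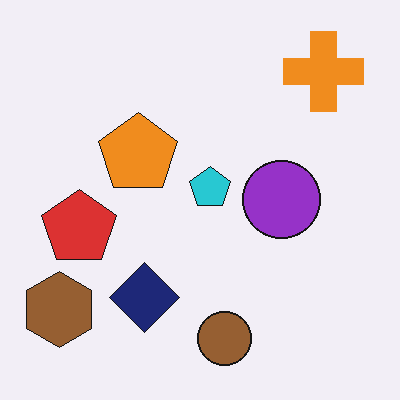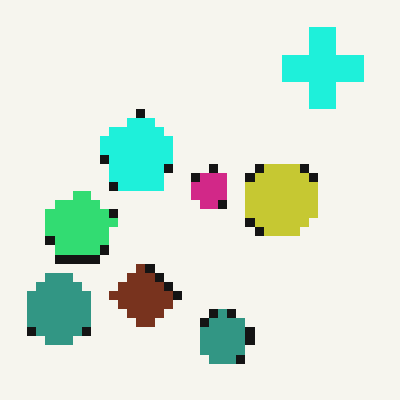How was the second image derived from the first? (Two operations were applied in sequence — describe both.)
The image was hue-shifted through roughly a third of the color wheel, then heavily pixelated into large blocks.

Every shape's color has rotated by the same amount around the hue wheel — a uniform hue shift. Shapes are reduced to large square blocks; fine edges and outlines are lost — a downscale-then-upscale (mosaic) effect.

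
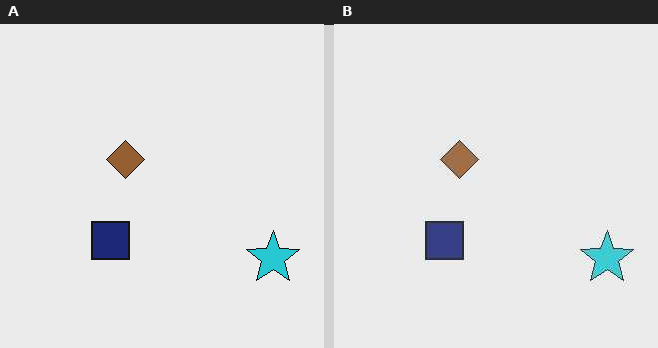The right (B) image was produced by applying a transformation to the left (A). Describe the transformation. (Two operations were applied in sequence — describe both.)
Given moderate JPEG compression, then given slightly reduced contrast.

Blocky 8×8 compression artifacts appear around shape edges and the flat background shows ringing — characteristic JPEG degradation. Tones are pushed toward mid-grey across the whole image — a global contrast change.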